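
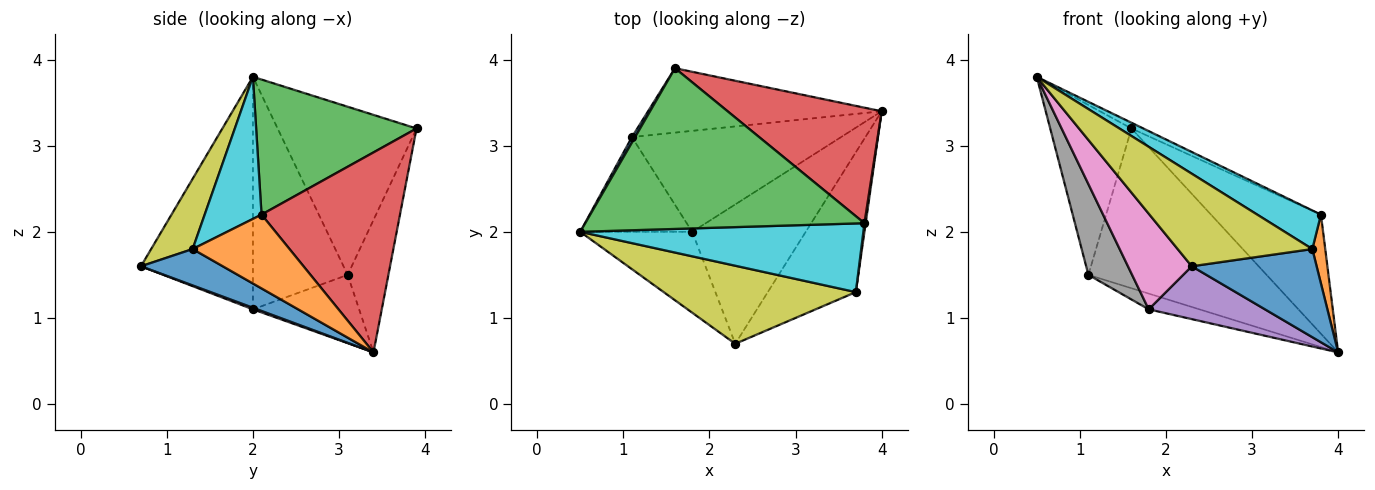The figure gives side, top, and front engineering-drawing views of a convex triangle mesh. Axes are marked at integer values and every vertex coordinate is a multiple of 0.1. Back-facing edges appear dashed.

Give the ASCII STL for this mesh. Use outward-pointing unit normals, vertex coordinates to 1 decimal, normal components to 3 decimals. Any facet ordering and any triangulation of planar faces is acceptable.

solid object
 facet normal -0.863 0.505 0.016
  outer loop
   vertex 1.1 3.1 1.5
   vertex 0.5 2.0 3.8
   vertex 1.6 3.9 3.2
  endloop
 endfacet
 facet normal -0.207 0.907 -0.366
  outer loop
   vertex 1.1 3.1 1.5
   vertex 1.6 3.9 3.2
   vertex 4.0 3.4 0.6
  endloop
 endfacet
 facet normal 0.435 0.032 0.900
  outer loop
   vertex 3.8 2.1 2.2
   vertex 1.6 3.9 3.2
   vertex 0.5 2.0 3.8
  endloop
 endfacet
 facet normal 0.671 0.533 0.517
  outer loop
   vertex 3.8 2.1 2.2
   vertex 4.0 3.4 0.6
   vertex 1.6 3.9 3.2
  endloop
 endfacet
 facet normal 0.013 -0.355 -0.935
  outer loop
   vertex 1.8 2.0 1.1
   vertex 4.0 3.4 0.6
   vertex 2.3 0.7 1.6
  endloop
 endfacet
 facet normal -0.307 0.147 -0.940
  outer loop
   vertex 1.8 2.0 1.1
   vertex 1.1 3.1 1.5
   vertex 4.0 3.4 0.6
  endloop
 endfacet
 facet normal -0.802 -0.457 -0.386
  outer loop
   vertex 1.8 2.0 1.1
   vertex 2.3 0.7 1.6
   vertex 0.5 2.0 3.8
  endloop
 endfacet
 facet normal -0.832 -0.384 -0.401
  outer loop
   vertex 1.8 2.0 1.1
   vertex 0.5 2.0 3.8
   vertex 1.1 3.1 1.5
  endloop
 endfacet
 facet normal 0.229 -0.744 0.627
  outer loop
   vertex 3.7 1.3 1.8
   vertex 0.5 2.0 3.8
   vertex 2.3 0.7 1.6
  endloop
 endfacet
 facet normal 0.401 -0.449 0.798
  outer loop
   vertex 3.7 1.3 1.8
   vertex 3.8 2.1 2.2
   vertex 0.5 2.0 3.8
  endloop
 endfacet
 facet normal 0.330 -0.503 -0.799
  outer loop
   vertex 3.7 1.3 1.8
   vertex 2.3 0.7 1.6
   vertex 4.0 3.4 0.6
  endloop
 endfacet
 facet normal 0.991 -0.132 0.017
  outer loop
   vertex 3.7 1.3 1.8
   vertex 4.0 3.4 0.6
   vertex 3.8 2.1 2.2
  endloop
 endfacet
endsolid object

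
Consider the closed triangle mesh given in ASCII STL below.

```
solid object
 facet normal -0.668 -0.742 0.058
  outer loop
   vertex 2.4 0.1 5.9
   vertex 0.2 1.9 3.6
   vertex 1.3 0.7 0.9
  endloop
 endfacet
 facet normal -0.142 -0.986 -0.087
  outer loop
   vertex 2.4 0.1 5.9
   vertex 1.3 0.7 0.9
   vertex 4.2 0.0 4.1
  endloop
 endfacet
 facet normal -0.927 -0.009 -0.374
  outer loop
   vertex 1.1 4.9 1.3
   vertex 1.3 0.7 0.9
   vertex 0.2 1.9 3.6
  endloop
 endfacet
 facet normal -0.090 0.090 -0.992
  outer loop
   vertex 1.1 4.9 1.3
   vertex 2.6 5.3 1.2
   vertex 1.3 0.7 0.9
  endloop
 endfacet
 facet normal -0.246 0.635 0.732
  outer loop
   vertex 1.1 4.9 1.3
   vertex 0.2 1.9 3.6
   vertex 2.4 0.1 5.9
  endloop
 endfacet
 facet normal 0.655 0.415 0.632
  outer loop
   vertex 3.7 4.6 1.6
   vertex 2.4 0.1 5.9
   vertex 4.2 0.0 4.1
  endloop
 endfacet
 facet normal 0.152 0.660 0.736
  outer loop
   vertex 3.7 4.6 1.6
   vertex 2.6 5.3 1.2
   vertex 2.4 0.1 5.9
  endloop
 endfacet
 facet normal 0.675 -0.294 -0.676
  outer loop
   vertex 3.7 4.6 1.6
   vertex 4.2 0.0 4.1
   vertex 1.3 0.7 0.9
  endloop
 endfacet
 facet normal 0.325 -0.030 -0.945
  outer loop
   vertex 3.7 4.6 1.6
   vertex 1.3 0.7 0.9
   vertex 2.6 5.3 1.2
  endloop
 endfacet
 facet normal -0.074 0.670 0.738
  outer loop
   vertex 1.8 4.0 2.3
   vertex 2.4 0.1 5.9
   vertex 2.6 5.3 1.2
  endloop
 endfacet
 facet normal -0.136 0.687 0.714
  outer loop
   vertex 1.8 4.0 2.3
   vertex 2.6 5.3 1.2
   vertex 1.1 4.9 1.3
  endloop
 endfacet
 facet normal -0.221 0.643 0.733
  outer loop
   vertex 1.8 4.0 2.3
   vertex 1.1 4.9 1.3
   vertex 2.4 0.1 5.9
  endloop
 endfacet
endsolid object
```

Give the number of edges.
18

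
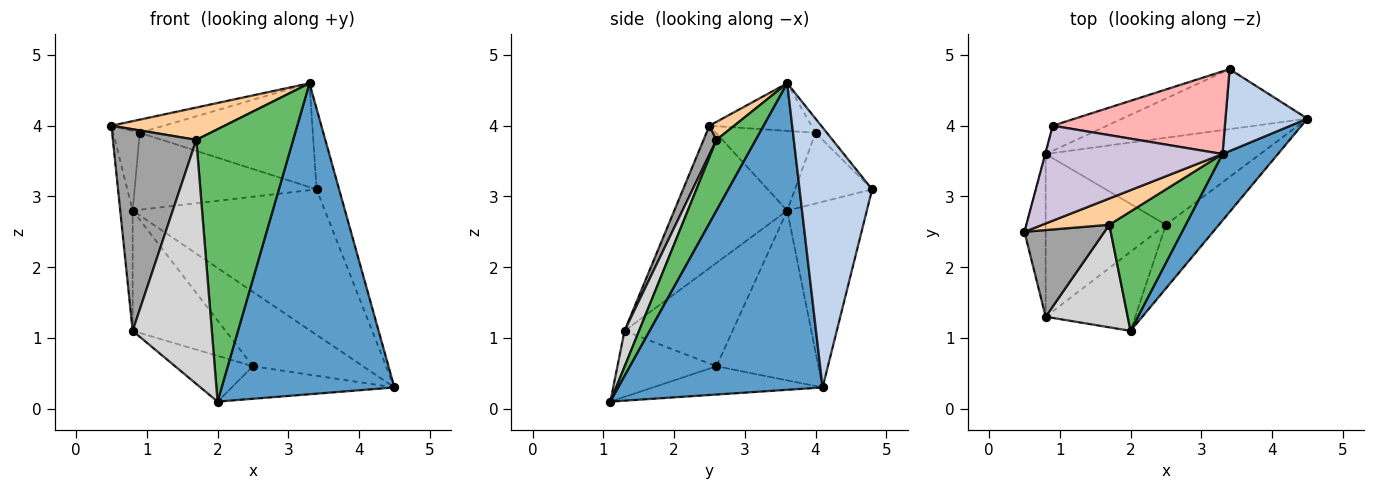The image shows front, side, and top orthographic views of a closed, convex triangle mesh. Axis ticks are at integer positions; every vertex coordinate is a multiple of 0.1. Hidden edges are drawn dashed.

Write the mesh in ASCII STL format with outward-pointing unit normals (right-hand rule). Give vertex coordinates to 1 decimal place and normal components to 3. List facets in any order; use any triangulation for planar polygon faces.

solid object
 facet normal 0.757 -0.640 0.137
  outer loop
   vertex 3.3 3.6 4.6
   vertex 2.0 1.1 0.1
   vertex 4.5 4.1 0.3
  endloop
 endfacet
 facet normal 0.914 0.284 0.288
  outer loop
   vertex 3.4 4.8 3.1
   vertex 3.3 3.6 4.6
   vertex 4.5 4.1 0.3
  endloop
 endfacet
 facet normal -0.357 0.863 -0.356
  outer loop
   vertex 0.8 3.6 2.8
   vertex 3.4 4.8 3.1
   vertex 4.5 4.1 0.3
  endloop
 endfacet
 facet normal 0.167 -0.765 0.622
  outer loop
   vertex 1.7 2.6 3.8
   vertex 3.3 3.6 4.6
   vertex 0.5 2.5 4.0
  endloop
 endfacet
 facet normal 0.348 -0.858 0.376
  outer loop
   vertex 1.7 2.6 3.8
   vertex 2.0 1.1 0.1
   vertex 3.3 3.6 4.6
  endloop
 endfacet
 facet normal -0.429 0.411 -0.804
  outer loop
   vertex 2.5 2.6 0.6
   vertex 4.5 4.1 0.3
   vertex 2.0 1.1 0.1
  endloop
 endfacet
 facet normal -0.515 0.557 -0.651
  outer loop
   vertex 2.5 2.6 0.6
   vertex 0.8 3.6 2.8
   vertex 4.5 4.1 0.3
  endloop
 endfacet
 facet normal -0.051 0.782 0.622
  outer loop
   vertex 0.9 4.0 3.9
   vertex 3.3 3.6 4.6
   vertex 3.4 4.8 3.1
  endloop
 endfacet
 facet normal -0.374 0.882 -0.287
  outer loop
   vertex 0.9 4.0 3.9
   vertex 3.4 4.8 3.1
   vertex 0.8 3.6 2.8
  endloop
 endfacet
 facet normal -0.257 0.132 0.957
  outer loop
   vertex 0.9 4.0 3.9
   vertex 0.5 2.5 4.0
   vertex 3.3 3.6 4.6
  endloop
 endfacet
 facet normal -0.966 0.257 -0.006
  outer loop
   vertex 0.9 4.0 3.9
   vertex 0.8 3.6 2.8
   vertex 0.5 2.5 4.0
  endloop
 endfacet
 facet normal -0.538 0.422 -0.730
  outer loop
   vertex 0.8 1.3 1.1
   vertex 2.5 2.6 0.6
   vertex 2.0 1.1 0.1
  endloop
 endfacet
 facet normal -0.569 0.489 -0.662
  outer loop
   vertex 0.8 1.3 1.1
   vertex 0.8 3.6 2.8
   vertex 2.5 2.6 0.6
  endloop
 endfacet
 facet normal -0.983 0.108 -0.147
  outer loop
   vertex 0.8 1.3 1.1
   vertex 0.5 2.5 4.0
   vertex 0.8 3.6 2.8
  endloop
 endfacet
 facet normal 0.141 -0.910 0.391
  outer loop
   vertex 0.8 1.3 1.1
   vertex 1.7 2.6 3.8
   vertex 0.5 2.5 4.0
  endloop
 endfacet
 facet normal 0.167 -0.909 0.382
  outer loop
   vertex 0.8 1.3 1.1
   vertex 2.0 1.1 0.1
   vertex 1.7 2.6 3.8
  endloop
 endfacet
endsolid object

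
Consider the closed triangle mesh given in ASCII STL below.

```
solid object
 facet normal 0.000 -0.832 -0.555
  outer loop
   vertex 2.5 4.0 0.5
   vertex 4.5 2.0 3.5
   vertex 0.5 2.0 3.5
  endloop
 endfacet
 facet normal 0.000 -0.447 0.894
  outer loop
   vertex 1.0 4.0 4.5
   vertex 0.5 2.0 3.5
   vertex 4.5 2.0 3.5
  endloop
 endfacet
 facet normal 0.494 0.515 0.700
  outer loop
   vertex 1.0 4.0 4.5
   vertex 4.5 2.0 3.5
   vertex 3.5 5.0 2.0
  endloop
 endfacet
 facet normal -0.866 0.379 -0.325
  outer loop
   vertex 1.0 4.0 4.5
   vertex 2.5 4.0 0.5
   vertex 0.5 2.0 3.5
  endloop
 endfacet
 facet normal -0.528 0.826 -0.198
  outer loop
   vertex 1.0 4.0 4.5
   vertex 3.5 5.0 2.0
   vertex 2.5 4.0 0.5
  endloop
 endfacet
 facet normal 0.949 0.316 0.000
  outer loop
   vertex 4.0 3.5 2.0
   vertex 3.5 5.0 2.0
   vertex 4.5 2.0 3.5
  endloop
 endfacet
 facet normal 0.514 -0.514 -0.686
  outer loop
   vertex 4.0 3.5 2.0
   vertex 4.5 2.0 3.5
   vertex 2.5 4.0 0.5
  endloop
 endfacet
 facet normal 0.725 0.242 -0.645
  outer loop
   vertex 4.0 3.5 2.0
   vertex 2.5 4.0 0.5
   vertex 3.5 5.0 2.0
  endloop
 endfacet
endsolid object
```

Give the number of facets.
8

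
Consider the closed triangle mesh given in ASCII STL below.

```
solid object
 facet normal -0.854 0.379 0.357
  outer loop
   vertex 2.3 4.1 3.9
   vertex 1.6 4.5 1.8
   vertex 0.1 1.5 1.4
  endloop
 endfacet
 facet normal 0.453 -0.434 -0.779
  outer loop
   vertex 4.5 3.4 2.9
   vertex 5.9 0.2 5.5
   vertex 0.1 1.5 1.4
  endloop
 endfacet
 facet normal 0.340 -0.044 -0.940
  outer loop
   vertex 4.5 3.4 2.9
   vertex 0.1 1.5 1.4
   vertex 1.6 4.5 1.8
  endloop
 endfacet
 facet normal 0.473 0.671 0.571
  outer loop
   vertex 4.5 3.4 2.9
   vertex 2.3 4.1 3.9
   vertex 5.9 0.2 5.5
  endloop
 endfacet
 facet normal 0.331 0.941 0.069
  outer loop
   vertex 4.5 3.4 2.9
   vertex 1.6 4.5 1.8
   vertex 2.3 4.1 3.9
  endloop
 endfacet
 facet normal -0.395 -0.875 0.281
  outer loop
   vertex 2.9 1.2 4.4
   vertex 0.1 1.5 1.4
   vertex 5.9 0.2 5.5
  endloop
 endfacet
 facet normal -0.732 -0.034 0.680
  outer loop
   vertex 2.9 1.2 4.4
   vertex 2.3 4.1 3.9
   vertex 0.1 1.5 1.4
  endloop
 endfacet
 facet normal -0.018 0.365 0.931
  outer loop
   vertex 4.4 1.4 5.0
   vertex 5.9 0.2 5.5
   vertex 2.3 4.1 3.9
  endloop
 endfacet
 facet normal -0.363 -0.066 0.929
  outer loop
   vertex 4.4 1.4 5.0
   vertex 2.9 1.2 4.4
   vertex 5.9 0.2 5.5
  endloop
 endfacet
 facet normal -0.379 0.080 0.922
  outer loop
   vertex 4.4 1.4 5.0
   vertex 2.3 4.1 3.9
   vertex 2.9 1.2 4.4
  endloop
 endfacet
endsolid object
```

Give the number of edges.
15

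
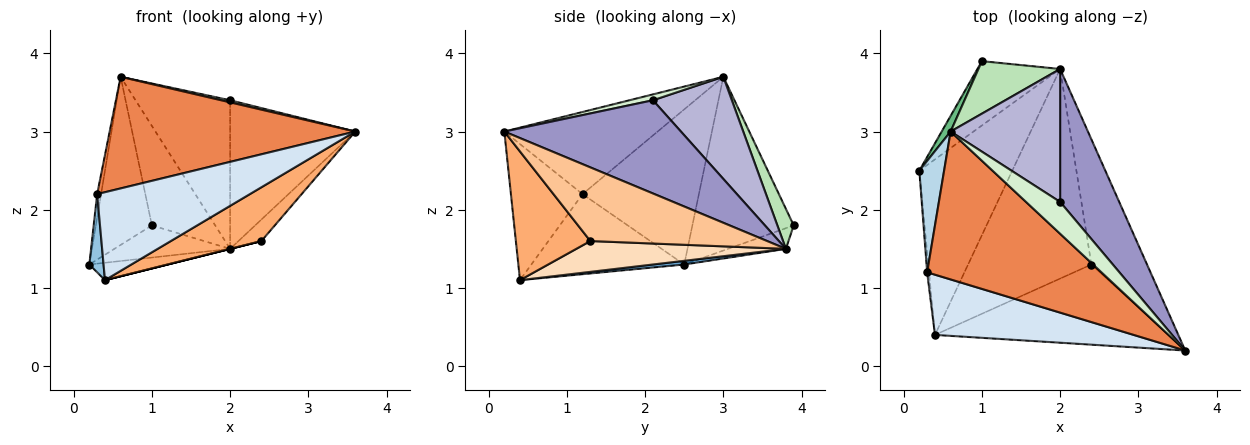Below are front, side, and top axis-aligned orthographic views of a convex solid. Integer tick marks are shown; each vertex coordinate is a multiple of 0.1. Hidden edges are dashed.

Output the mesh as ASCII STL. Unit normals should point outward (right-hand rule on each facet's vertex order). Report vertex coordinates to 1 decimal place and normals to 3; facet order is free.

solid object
 facet normal 0.039 0.098 -0.994
  outer loop
   vertex 2.0 3.8 1.5
   vertex 0.4 0.4 1.1
   vertex 0.2 2.5 1.3
  endloop
 endfacet
 facet normal -0.995 -0.093 -0.023
  outer loop
   vertex 0.3 1.2 2.2
   vertex 0.2 2.5 1.3
   vertex 0.4 0.4 1.1
  endloop
 endfacet
 facet normal -0.987 0.033 0.158
  outer loop
   vertex 0.3 1.2 2.2
   vertex 0.6 3.0 3.7
   vertex 0.2 2.5 1.3
  endloop
 endfacet
 facet normal -0.361 -0.770 0.527
  outer loop
   vertex 0.3 1.2 2.2
   vertex 0.4 0.4 1.1
   vertex 3.6 0.2 3.0
  endloop
 endfacet
 facet normal -0.352 -0.564 0.747
  outer loop
   vertex 0.3 1.2 2.2
   vertex 3.6 0.2 3.0
   vertex 0.6 3.0 3.7
  endloop
 endfacet
 facet normal 0.417 -0.506 -0.755
  outer loop
   vertex 2.4 1.3 1.6
   vertex 3.6 0.2 3.0
   vertex 0.4 0.4 1.1
  endloop
 endfacet
 facet normal 0.794 0.103 -0.599
  outer loop
   vertex 2.4 1.3 1.6
   vertex 2.0 3.8 1.5
   vertex 3.6 0.2 3.0
  endloop
 endfacet
 facet normal 0.243 0.000 -0.970
  outer loop
   vertex 2.4 1.3 1.6
   vertex 0.4 0.4 1.1
   vertex 2.0 3.8 1.5
  endloop
 endfacet
 facet normal -0.874 0.483 0.045
  outer loop
   vertex 1.0 3.9 1.8
   vertex 0.2 2.5 1.3
   vertex 0.6 3.0 3.7
  endloop
 endfacet
 facet normal -0.218 0.436 -0.873
  outer loop
   vertex 1.0 3.9 1.8
   vertex 2.0 3.8 1.5
   vertex 0.2 2.5 1.3
  endloop
 endfacet
 facet normal 0.223 0.862 0.455
  outer loop
   vertex 1.0 3.9 1.8
   vertex 0.6 3.0 3.7
   vertex 2.0 3.8 1.5
  endloop
 endfacet
 facet normal 0.169 -0.064 0.983
  outer loop
   vertex 2.0 2.1 3.4
   vertex 0.6 3.0 3.7
   vertex 3.6 0.2 3.0
  endloop
 endfacet
 facet normal 0.725 0.514 0.459
  outer loop
   vertex 2.0 2.1 3.4
   vertex 3.6 0.2 3.0
   vertex 2.0 3.8 1.5
  endloop
 endfacet
 facet normal 0.528 0.633 0.566
  outer loop
   vertex 2.0 2.1 3.4
   vertex 2.0 3.8 1.5
   vertex 0.6 3.0 3.7
  endloop
 endfacet
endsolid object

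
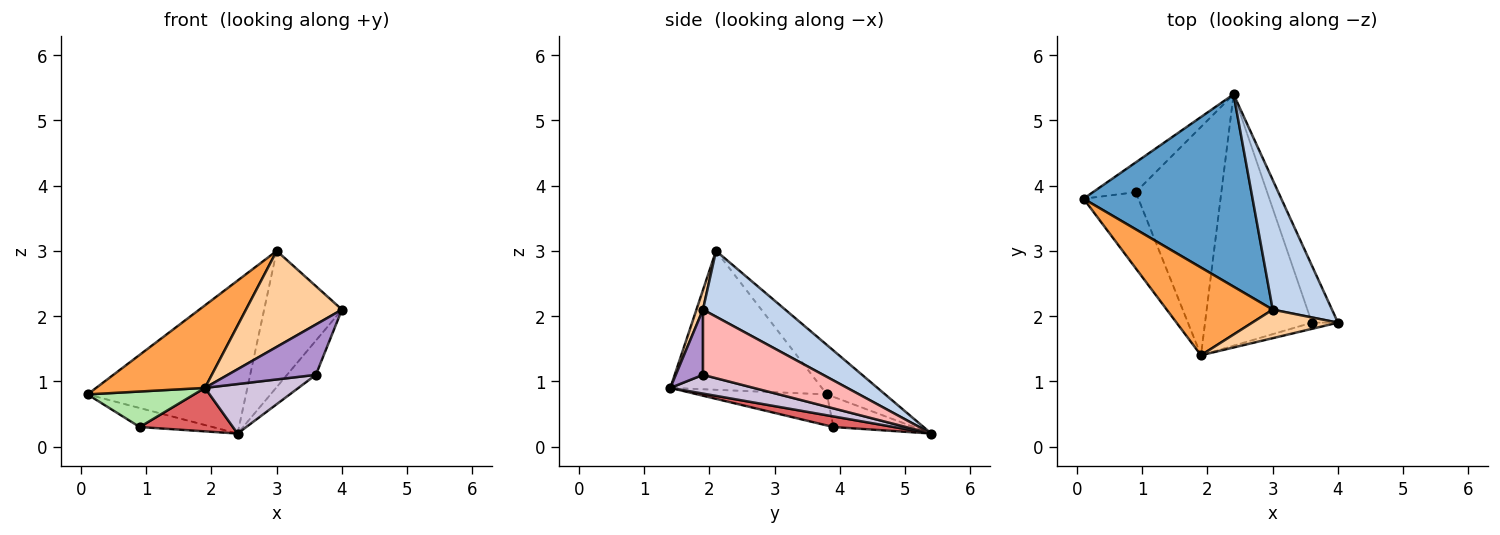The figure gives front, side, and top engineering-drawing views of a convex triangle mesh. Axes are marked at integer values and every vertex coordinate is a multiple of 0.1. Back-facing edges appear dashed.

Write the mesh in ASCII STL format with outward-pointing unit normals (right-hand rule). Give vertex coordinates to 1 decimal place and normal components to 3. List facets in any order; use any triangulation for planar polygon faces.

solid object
 facet normal -0.223 0.607 0.763
  outer loop
   vertex 3.0 2.1 3.0
   vertex 2.4 5.4 0.2
   vertex 0.1 3.8 0.8
  endloop
 endfacet
 facet normal 0.608 0.575 0.548
  outer loop
   vertex 3.0 2.1 3.0
   vertex 4.0 1.9 2.1
   vertex 2.4 5.4 0.2
  endloop
 endfacet
 facet normal -0.690 -0.496 0.527
  outer loop
   vertex 3.0 2.1 3.0
   vertex 0.1 3.8 0.8
   vertex 1.9 1.4 0.9
  endloop
 endfacet
 facet normal 0.065 -0.956 0.285
  outer loop
   vertex 3.0 2.1 3.0
   vertex 1.9 1.4 0.9
   vertex 4.0 1.9 2.1
  endloop
 endfacet
 facet normal -0.511 0.462 -0.725
  outer loop
   vertex 0.9 3.9 0.3
   vertex 0.1 3.8 0.8
   vertex 2.4 5.4 0.2
  endloop
 endfacet
 facet normal -0.457 -0.376 -0.806
  outer loop
   vertex 0.9 3.9 0.3
   vertex 1.9 1.4 0.9
   vertex 0.1 3.8 0.8
  endloop
 endfacet
 facet normal 0.121 -0.186 -0.975
  outer loop
   vertex 0.9 3.9 0.3
   vertex 2.4 5.4 0.2
   vertex 1.9 1.4 0.9
  endloop
 endfacet
 facet normal 0.906 0.217 -0.362
  outer loop
   vertex 3.6 1.9 1.1
   vertex 2.4 5.4 0.2
   vertex 4.0 1.9 2.1
  endloop
 endfacet
 facet normal 0.293 -0.949 -0.117
  outer loop
   vertex 3.6 1.9 1.1
   vertex 4.0 1.9 2.1
   vertex 1.9 1.4 0.9
  endloop
 endfacet
 facet normal 0.170 -0.190 -0.967
  outer loop
   vertex 3.6 1.9 1.1
   vertex 1.9 1.4 0.9
   vertex 2.4 5.4 0.2
  endloop
 endfacet
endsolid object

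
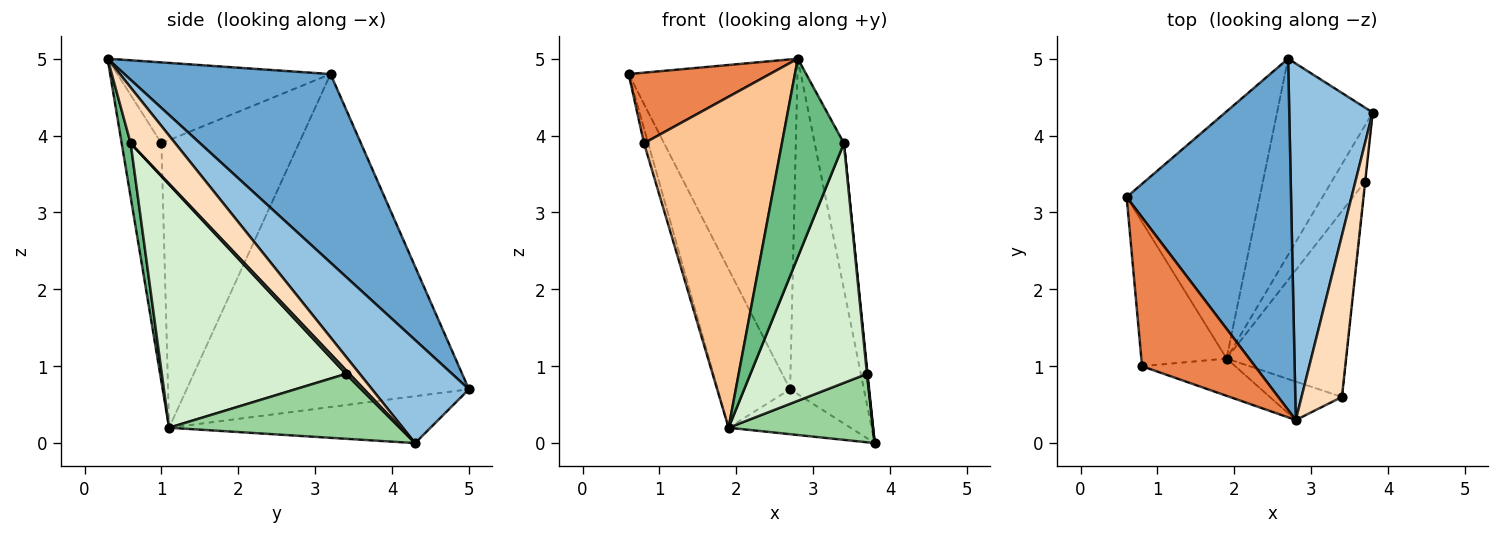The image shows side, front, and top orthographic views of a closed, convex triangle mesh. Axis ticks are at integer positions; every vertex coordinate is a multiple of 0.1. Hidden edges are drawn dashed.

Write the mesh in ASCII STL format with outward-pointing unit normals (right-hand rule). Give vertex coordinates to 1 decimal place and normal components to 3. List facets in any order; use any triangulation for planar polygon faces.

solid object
 facet normal 0.641 0.525 0.559
  outer loop
   vertex 2.7 5.0 0.7
   vertex 0.6 3.2 4.8
   vertex 2.8 0.3 5.0
  endloop
 endfacet
 facet normal 0.669 0.510 0.541
  outer loop
   vertex 2.7 5.0 0.7
   vertex 2.8 0.3 5.0
   vertex 3.8 4.3 0.0
  endloop
 endfacet
 facet normal -0.903 0.232 -0.361
  outer loop
   vertex 1.9 1.1 0.2
   vertex 0.6 3.2 4.8
   vertex 2.7 5.0 0.7
  endloop
 endfacet
 facet normal -0.432 0.201 -0.879
  outer loop
   vertex 1.9 1.1 0.2
   vertex 2.7 5.0 0.7
   vertex 3.8 4.3 0.0
  endloop
 endfacet
 facet normal -0.543 -0.360 0.759
  outer loop
   vertex 0.8 1.0 3.9
   vertex 2.8 0.3 5.0
   vertex 0.6 3.2 4.8
  endloop
 endfacet
 facet normal -0.958 0.029 -0.284
  outer loop
   vertex 0.8 1.0 3.9
   vertex 0.6 3.2 4.8
   vertex 1.9 1.1 0.2
  endloop
 endfacet
 facet normal -0.275 -0.955 -0.108
  outer loop
   vertex 0.8 1.0 3.9
   vertex 1.9 1.1 0.2
   vertex 2.8 0.3 5.0
  endloop
 endfacet
 facet normal 0.715 0.469 0.518
  outer loop
   vertex 3.4 0.6 3.9
   vertex 3.8 4.3 0.0
   vertex 2.8 0.3 5.0
  endloop
 endfacet
 facet normal 0.141 -0.972 -0.188
  outer loop
   vertex 3.4 0.6 3.9
   vertex 2.8 0.3 5.0
   vertex 1.9 1.1 0.2
  endloop
 endfacet
 facet normal 0.777 -0.486 -0.400
  outer loop
   vertex 3.7 3.4 0.9
   vertex 1.9 1.1 0.2
   vertex 3.8 4.3 0.0
  endloop
 endfacet
 facet normal 0.985 -0.164 -0.055
  outer loop
   vertex 3.7 3.4 0.9
   vertex 3.8 4.3 0.0
   vertex 3.4 0.6 3.9
  endloop
 endfacet
 facet normal 0.780 -0.494 -0.383
  outer loop
   vertex 3.7 3.4 0.9
   vertex 3.4 0.6 3.9
   vertex 1.9 1.1 0.2
  endloop
 endfacet
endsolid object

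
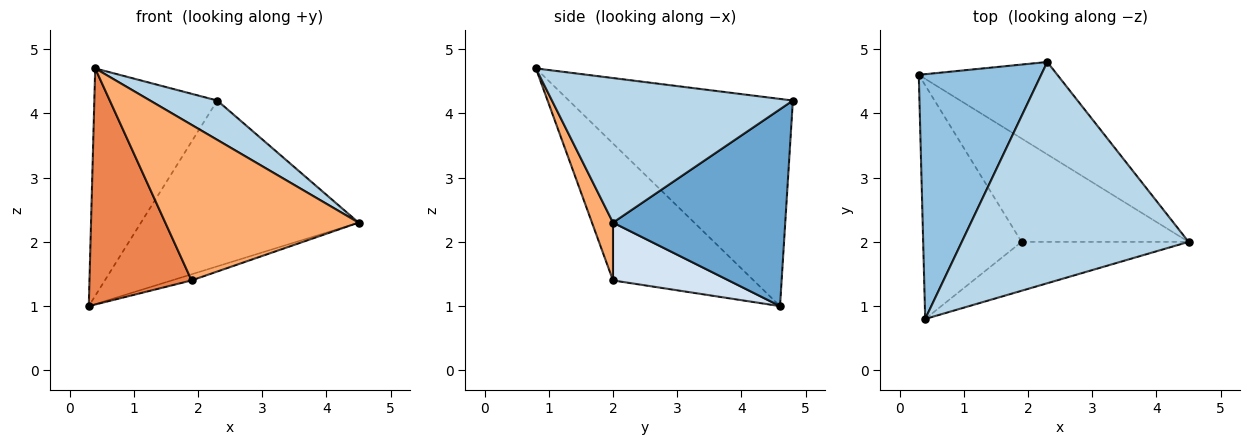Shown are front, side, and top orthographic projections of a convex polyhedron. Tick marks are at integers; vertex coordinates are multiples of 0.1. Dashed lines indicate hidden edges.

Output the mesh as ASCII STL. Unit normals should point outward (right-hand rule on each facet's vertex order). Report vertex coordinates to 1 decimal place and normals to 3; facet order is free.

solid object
 facet normal 0.569 0.719 -0.400
  outer loop
   vertex 2.3 4.8 4.2
   vertex 4.5 2.0 2.3
   vertex 0.3 4.6 1.0
  endloop
 endfacet
 facet normal -0.778 0.427 0.460
  outer loop
   vertex 2.3 4.8 4.2
   vertex 0.3 4.6 1.0
   vertex 0.4 0.8 4.7
  endloop
 endfacet
 facet normal 0.532 -0.148 0.834
  outer loop
   vertex 2.3 4.8 4.2
   vertex 0.4 0.8 4.7
   vertex 4.5 2.0 2.3
  endloop
 endfacet
 facet normal 0.327 0.056 -0.944
  outer loop
   vertex 1.9 2.0 1.4
   vertex 0.3 4.6 1.0
   vertex 4.5 2.0 2.3
  endloop
 endfacet
 facet normal -0.700 -0.508 -0.503
  outer loop
   vertex 1.9 2.0 1.4
   vertex 0.4 0.8 4.7
   vertex 0.3 4.6 1.0
  endloop
 endfacet
 facet normal 0.103 -0.949 -0.298
  outer loop
   vertex 1.9 2.0 1.4
   vertex 4.5 2.0 2.3
   vertex 0.4 0.8 4.7
  endloop
 endfacet
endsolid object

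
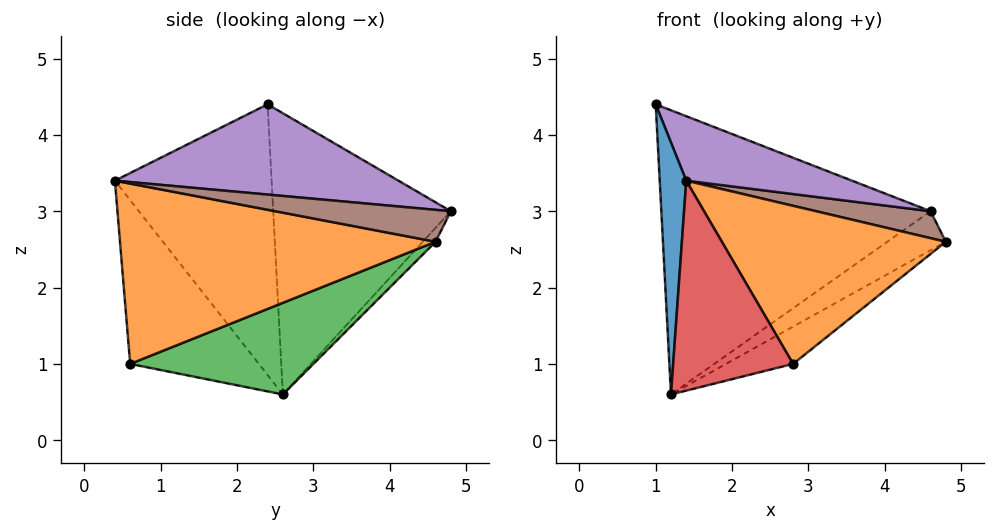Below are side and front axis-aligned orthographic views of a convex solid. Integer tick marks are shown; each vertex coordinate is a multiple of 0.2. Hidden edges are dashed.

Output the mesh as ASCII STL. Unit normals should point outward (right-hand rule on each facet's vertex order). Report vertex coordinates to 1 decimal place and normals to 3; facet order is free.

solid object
 facet normal -0.984 -0.167 -0.061
  outer loop
   vertex 1.2 2.6 0.6
   vertex 1.4 0.4 3.4
   vertex 1.0 2.4 4.4
  endloop
 endfacet
 facet normal 0.750 -0.532 0.393
  outer loop
   vertex 2.8 0.6 1.0
   vertex 4.8 4.6 2.6
   vertex 1.4 0.4 3.4
  endloop
 endfacet
 facet normal 0.414 0.152 -0.897
  outer loop
   vertex 2.8 0.6 1.0
   vertex 1.2 2.6 0.6
   vertex 4.8 4.6 2.6
  endloop
 endfacet
 facet normal -0.659 -0.614 -0.435
  outer loop
   vertex 2.8 0.6 1.0
   vertex 1.4 0.4 3.4
   vertex 1.2 2.6 0.6
  endloop
 endfacet
 facet normal 0.513 -0.300 0.805
  outer loop
   vertex 4.6 4.8 3.0
   vertex 1.0 2.4 4.4
   vertex 1.4 0.4 3.4
  endloop
 endfacet
 facet normal 0.689 -0.449 0.569
  outer loop
   vertex 4.6 4.8 3.0
   vertex 1.4 0.4 3.4
   vertex 4.8 4.6 2.6
  endloop
 endfacet
 facet normal -0.551 0.835 0.015
  outer loop
   vertex 4.6 4.8 3.0
   vertex 1.2 2.6 0.6
   vertex 1.0 2.4 4.4
  endloop
 endfacet
 facet normal -0.183 0.840 -0.511
  outer loop
   vertex 4.6 4.8 3.0
   vertex 4.8 4.6 2.6
   vertex 1.2 2.6 0.6
  endloop
 endfacet
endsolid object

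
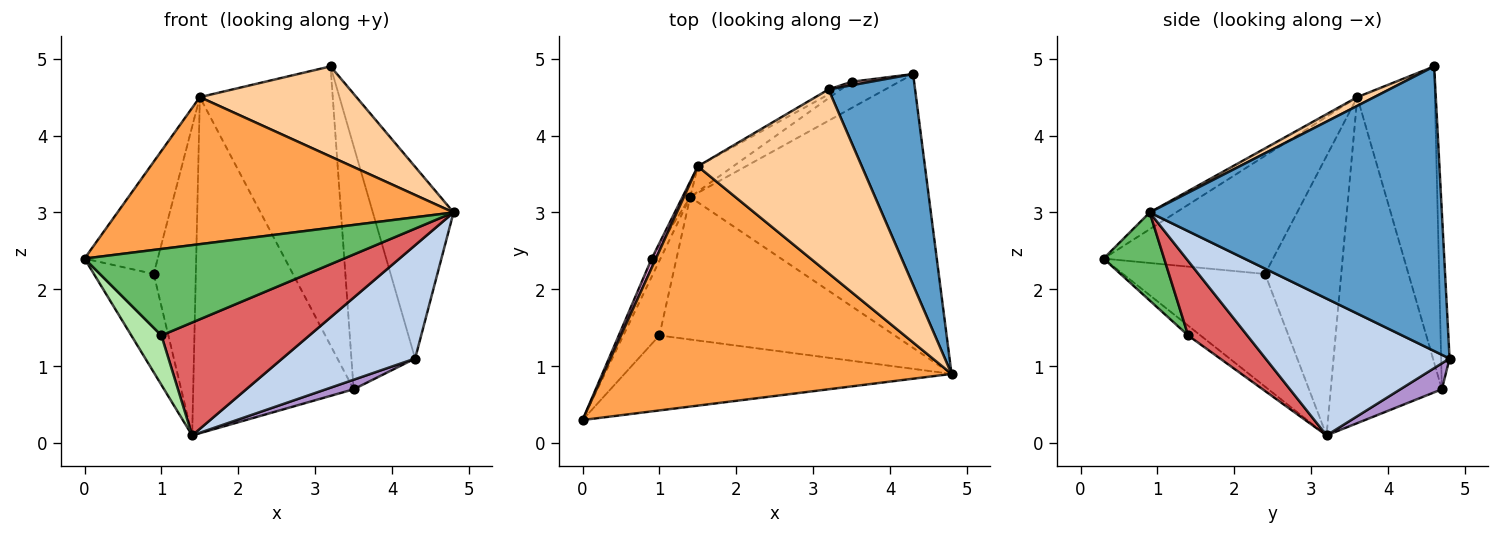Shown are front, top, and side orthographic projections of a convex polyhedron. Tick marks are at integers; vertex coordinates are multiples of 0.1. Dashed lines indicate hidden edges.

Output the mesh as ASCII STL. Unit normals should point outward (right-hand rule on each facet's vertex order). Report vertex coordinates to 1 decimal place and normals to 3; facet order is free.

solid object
 facet normal 0.925 0.256 0.281
  outer loop
   vertex 3.2 4.6 4.9
   vertex 4.8 0.9 3.0
   vertex 4.3 4.8 1.1
  endloop
 endfacet
 facet normal 0.468 -0.338 -0.817
  outer loop
   vertex 1.4 3.2 0.1
   vertex 4.3 4.8 1.1
   vertex 4.8 0.9 3.0
  endloop
 endfacet
 facet normal -0.041 -0.523 0.851
  outer loop
   vertex 1.5 3.6 4.5
   vertex 0.0 0.3 2.4
   vertex 4.8 0.9 3.0
  endloop
 endfacet
 facet normal 0.048 -0.440 0.897
  outer loop
   vertex 1.5 3.6 4.5
   vertex 4.8 0.9 3.0
   vertex 3.2 4.6 4.9
  endloop
 endfacet
 facet normal 0.174 -0.744 -0.645
  outer loop
   vertex 1.0 1.4 1.4
   vertex 4.8 0.9 3.0
   vertex 0.0 0.3 2.4
  endloop
 endfacet
 facet normal -0.221 -0.538 -0.813
  outer loop
   vertex 1.0 1.4 1.4
   vertex 0.0 0.3 2.4
   vertex 1.4 3.2 0.1
  endloop
 endfacet
 facet normal 0.241 -0.603 -0.761
  outer loop
   vertex 1.0 1.4 1.4
   vertex 1.4 3.2 0.1
   vertex 4.8 0.9 3.0
  endloop
 endfacet
 facet normal -0.131 0.991 0.014
  outer loop
   vertex 3.5 4.7 0.7
   vertex 3.2 4.6 4.9
   vertex 4.3 4.8 1.1
  endloop
 endfacet
 facet normal 0.456 -0.304 -0.836
  outer loop
   vertex 3.5 4.7 0.7
   vertex 4.3 4.8 1.1
   vertex 1.4 3.2 0.1
  endloop
 endfacet
 facet normal -0.504 0.863 -0.015
  outer loop
   vertex 3.5 4.7 0.7
   vertex 1.5 3.6 4.5
   vertex 3.2 4.6 4.9
  endloop
 endfacet
 facet normal -0.568 0.820 -0.062
  outer loop
   vertex 3.5 4.7 0.7
   vertex 1.4 3.2 0.1
   vertex 1.5 3.6 4.5
  endloop
 endfacet
 facet normal -0.919 0.387 -0.071
  outer loop
   vertex 0.9 2.4 2.2
   vertex 1.4 3.2 0.1
   vertex 0.0 0.3 2.4
  endloop
 endfacet
 facet normal -0.918 0.396 0.033
  outer loop
   vertex 0.9 2.4 2.2
   vertex 0.0 0.3 2.4
   vertex 1.5 3.6 4.5
  endloop
 endfacet
 facet normal -0.875 0.484 -0.024
  outer loop
   vertex 0.9 2.4 2.2
   vertex 1.5 3.6 4.5
   vertex 1.4 3.2 0.1
  endloop
 endfacet
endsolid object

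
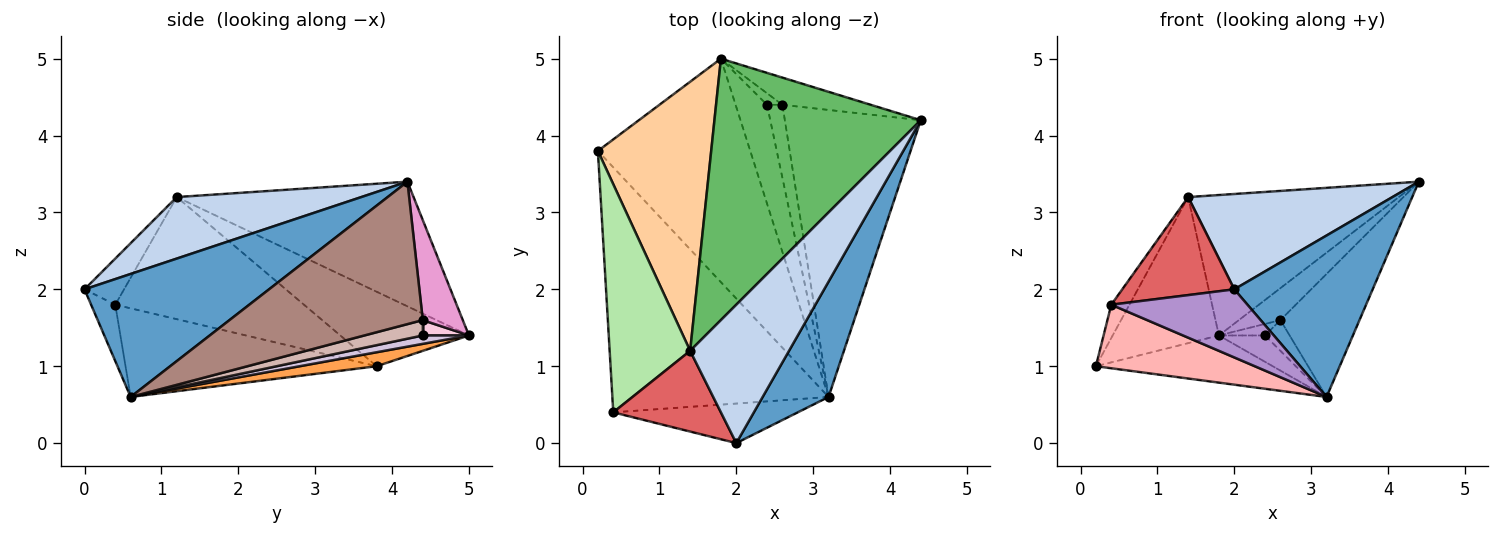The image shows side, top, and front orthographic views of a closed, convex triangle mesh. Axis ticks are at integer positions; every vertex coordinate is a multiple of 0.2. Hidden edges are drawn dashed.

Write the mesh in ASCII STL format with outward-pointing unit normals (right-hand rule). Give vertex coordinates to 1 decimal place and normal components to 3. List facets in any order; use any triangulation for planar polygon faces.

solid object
 facet normal 0.735 -0.551 0.394
  outer loop
   vertex 3.2 0.6 0.6
   vertex 4.4 4.2 3.4
   vertex 2.0 0.0 2.0
  endloop
 endfacet
 facet normal 0.456 -0.505 0.733
  outer loop
   vertex 1.4 1.2 3.2
   vertex 2.0 0.0 2.0
   vertex 4.4 4.2 3.4
  endloop
 endfacet
 facet normal 0.089 0.206 -0.975
  outer loop
   vertex 1.8 5.0 1.4
   vertex 3.2 0.6 0.6
   vertex 0.2 3.8 1.0
  endloop
 endfacet
 facet normal -0.500 0.413 0.761
  outer loop
   vertex 1.8 5.0 1.4
   vertex 0.2 3.8 1.0
   vertex 1.4 1.2 3.2
  endloop
 endfacet
 facet normal -0.470 0.418 0.778
  outer loop
   vertex 1.8 5.0 1.4
   vertex 1.4 1.2 3.2
   vertex 4.4 4.2 3.4
  endloop
 endfacet
 facet normal -0.832 0.080 0.549
  outer loop
   vertex 0.4 0.4 1.8
   vertex 1.4 1.2 3.2
   vertex 0.2 3.8 1.0
  endloop
 endfacet
 facet normal -0.263 -0.745 0.613
  outer loop
   vertex 0.4 0.4 1.8
   vertex 2.0 0.0 2.0
   vertex 1.4 1.2 3.2
  endloop
 endfacet
 facet normal -0.369 -0.233 -0.900
  outer loop
   vertex 0.4 0.4 1.8
   vertex 0.2 3.8 1.0
   vertex 3.2 0.6 0.6
  endloop
 endfacet
 facet normal -0.152 -0.855 -0.496
  outer loop
   vertex 0.4 0.4 1.8
   vertex 3.2 0.6 0.6
   vertex 2.0 0.0 2.0
  endloop
 endfacet
 facet normal 0.250 0.250 -0.936
  outer loop
   vertex 2.4 4.4 1.4
   vertex 3.2 0.6 0.6
   vertex 1.8 5.0 1.4
  endloop
 endfacet
 facet normal 0.694 0.284 -0.662
  outer loop
   vertex 2.6 4.4 1.6
   vertex 4.4 4.2 3.4
   vertex 3.2 0.6 0.6
  endloop
 endfacet
 facet normal 0.678 0.285 -0.678
  outer loop
   vertex 2.6 4.4 1.6
   vertex 3.2 0.6 0.6
   vertex 2.4 4.4 1.4
  endloop
 endfacet
 facet normal 0.591 0.614 -0.523
  outer loop
   vertex 2.6 4.4 1.6
   vertex 1.8 5.0 1.4
   vertex 4.4 4.2 3.4
  endloop
 endfacet
 facet normal 0.577 0.577 -0.577
  outer loop
   vertex 2.6 4.4 1.6
   vertex 2.4 4.4 1.4
   vertex 1.8 5.0 1.4
  endloop
 endfacet
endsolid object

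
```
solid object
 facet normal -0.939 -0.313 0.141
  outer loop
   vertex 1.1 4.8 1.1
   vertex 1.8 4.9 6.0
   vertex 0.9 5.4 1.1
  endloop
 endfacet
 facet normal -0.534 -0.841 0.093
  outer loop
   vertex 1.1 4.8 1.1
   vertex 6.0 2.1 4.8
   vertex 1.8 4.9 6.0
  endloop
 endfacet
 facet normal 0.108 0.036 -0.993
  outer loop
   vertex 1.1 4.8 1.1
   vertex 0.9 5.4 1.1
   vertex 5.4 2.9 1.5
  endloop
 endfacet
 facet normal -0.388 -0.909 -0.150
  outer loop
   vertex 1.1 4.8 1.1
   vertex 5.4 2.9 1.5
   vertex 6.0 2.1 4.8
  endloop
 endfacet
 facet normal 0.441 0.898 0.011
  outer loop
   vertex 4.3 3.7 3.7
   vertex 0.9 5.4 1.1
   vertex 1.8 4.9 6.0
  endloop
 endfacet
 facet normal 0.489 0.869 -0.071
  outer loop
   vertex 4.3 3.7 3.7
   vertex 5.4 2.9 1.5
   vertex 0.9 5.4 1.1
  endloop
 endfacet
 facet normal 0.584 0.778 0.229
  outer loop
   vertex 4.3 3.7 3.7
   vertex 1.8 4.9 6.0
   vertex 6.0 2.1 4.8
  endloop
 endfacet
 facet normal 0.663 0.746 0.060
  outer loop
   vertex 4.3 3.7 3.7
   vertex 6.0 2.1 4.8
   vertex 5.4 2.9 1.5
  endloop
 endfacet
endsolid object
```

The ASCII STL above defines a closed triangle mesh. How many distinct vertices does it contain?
6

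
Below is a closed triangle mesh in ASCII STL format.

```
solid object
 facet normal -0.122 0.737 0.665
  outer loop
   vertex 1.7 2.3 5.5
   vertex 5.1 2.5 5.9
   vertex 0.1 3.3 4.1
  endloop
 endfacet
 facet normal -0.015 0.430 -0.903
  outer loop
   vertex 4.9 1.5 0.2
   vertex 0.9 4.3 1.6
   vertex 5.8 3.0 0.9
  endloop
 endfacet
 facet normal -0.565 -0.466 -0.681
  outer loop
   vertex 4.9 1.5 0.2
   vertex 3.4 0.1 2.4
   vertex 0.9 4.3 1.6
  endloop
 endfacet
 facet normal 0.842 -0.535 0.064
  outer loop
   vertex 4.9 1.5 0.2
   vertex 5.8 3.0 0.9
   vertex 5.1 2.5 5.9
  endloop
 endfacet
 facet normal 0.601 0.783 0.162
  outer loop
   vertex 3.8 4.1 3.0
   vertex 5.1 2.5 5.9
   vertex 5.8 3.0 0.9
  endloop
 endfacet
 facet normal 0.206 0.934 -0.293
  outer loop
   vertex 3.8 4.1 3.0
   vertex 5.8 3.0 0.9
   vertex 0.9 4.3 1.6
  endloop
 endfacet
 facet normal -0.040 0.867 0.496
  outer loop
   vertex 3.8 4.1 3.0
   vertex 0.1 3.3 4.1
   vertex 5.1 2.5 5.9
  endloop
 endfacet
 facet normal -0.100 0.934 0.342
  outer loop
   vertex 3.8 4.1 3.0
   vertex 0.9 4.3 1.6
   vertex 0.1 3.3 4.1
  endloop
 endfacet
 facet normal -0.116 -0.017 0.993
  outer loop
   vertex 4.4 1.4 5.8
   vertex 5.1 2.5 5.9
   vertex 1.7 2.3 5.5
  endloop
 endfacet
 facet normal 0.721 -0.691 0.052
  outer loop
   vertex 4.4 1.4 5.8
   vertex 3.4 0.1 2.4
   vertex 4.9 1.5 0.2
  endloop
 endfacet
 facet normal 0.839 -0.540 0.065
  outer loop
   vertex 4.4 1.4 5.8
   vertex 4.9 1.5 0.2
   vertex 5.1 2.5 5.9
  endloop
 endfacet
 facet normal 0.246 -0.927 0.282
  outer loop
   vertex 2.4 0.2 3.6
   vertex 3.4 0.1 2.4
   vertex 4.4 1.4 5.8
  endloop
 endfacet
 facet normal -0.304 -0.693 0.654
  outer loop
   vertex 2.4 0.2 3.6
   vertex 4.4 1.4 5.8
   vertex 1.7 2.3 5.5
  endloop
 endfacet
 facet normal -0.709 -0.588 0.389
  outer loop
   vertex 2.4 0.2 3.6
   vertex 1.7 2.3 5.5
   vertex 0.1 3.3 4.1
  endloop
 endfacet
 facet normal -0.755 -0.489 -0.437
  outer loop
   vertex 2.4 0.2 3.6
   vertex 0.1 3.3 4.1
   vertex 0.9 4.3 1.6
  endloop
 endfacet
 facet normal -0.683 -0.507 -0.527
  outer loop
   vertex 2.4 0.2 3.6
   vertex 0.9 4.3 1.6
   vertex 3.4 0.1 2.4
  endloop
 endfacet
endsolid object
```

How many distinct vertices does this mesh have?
10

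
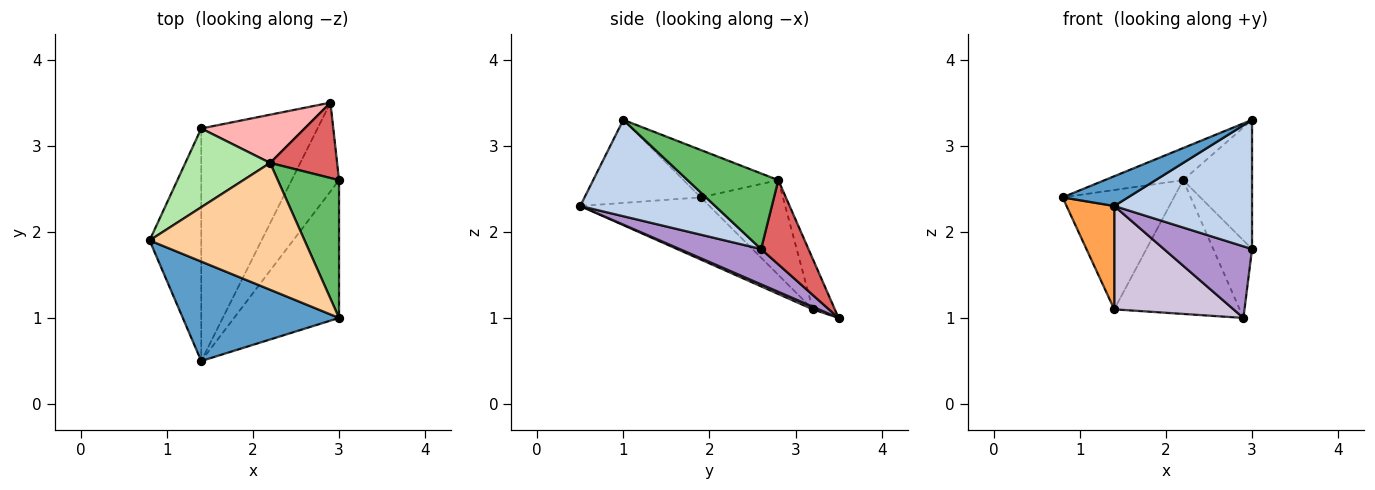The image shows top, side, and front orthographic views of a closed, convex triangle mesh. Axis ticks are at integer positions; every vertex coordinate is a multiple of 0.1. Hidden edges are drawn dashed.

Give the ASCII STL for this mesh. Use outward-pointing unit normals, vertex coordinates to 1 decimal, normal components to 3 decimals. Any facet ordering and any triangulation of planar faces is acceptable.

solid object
 facet normal -0.454 -0.255 0.854
  outer loop
   vertex 1.4 0.5 2.3
   vertex 3.0 1.0 3.3
   vertex 0.8 1.9 2.4
  endloop
 endfacet
 facet normal 0.556 -0.568 -0.606
  outer loop
   vertex 1.4 0.5 2.3
   vertex 3.0 2.6 1.8
   vertex 3.0 1.0 3.3
  endloop
 endfacet
 facet normal -0.740 -0.273 -0.615
  outer loop
   vertex 1.4 3.2 1.1
   vertex 1.4 0.5 2.3
   vertex 0.8 1.9 2.4
  endloop
 endfacet
 facet normal -0.284 0.235 0.930
  outer loop
   vertex 2.2 2.8 2.6
   vertex 0.8 1.9 2.4
   vertex 3.0 1.0 3.3
  endloop
 endfacet
 facet normal 0.669 0.508 0.542
  outer loop
   vertex 2.2 2.8 2.6
   vertex 3.0 1.0 3.3
   vertex 3.0 2.6 1.8
  endloop
 endfacet
 facet normal -0.524 0.711 0.469
  outer loop
   vertex 2.2 2.8 2.6
   vertex 1.4 3.2 1.1
   vertex 0.8 1.9 2.4
  endloop
 endfacet
 facet normal 0.659 0.539 0.524
  outer loop
   vertex 2.9 3.5 1.0
   vertex 2.2 2.8 2.6
   vertex 3.0 2.6 1.8
  endloop
 endfacet
 facet normal -0.163 0.928 0.335
  outer loop
   vertex 2.9 3.5 1.0
   vertex 1.4 3.2 1.1
   vertex 2.2 2.8 2.6
  endloop
 endfacet
 facet normal 0.502 -0.543 -0.673
  outer loop
   vertex 2.9 3.5 1.0
   vertex 3.0 2.6 1.8
   vertex 1.4 0.5 2.3
  endloop
 endfacet
 facet normal 0.020 -0.406 -0.914
  outer loop
   vertex 2.9 3.5 1.0
   vertex 1.4 0.5 2.3
   vertex 1.4 3.2 1.1
  endloop
 endfacet
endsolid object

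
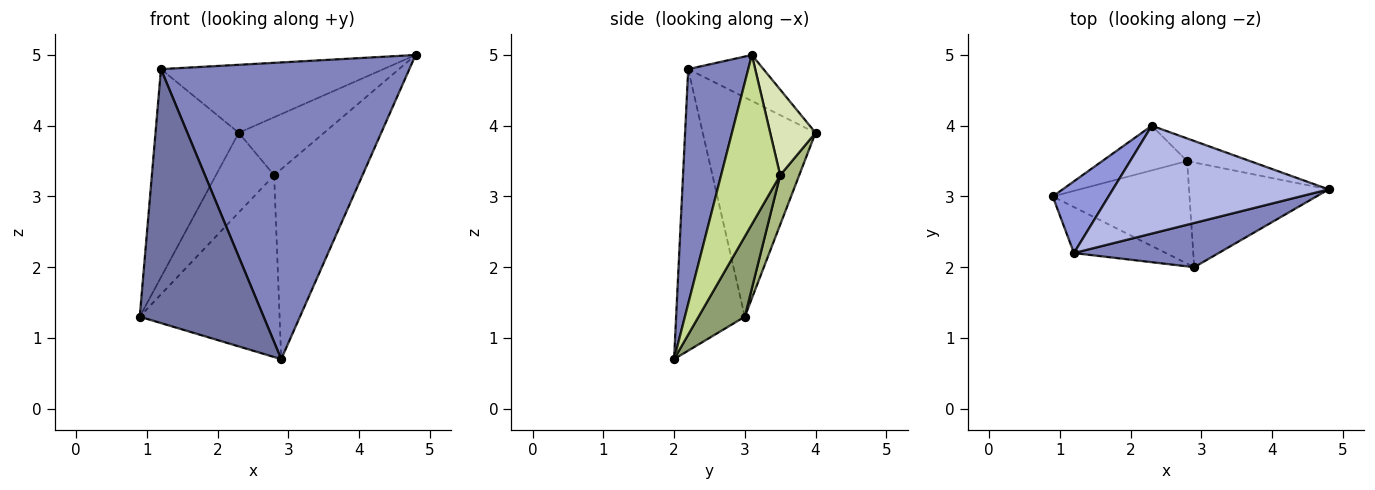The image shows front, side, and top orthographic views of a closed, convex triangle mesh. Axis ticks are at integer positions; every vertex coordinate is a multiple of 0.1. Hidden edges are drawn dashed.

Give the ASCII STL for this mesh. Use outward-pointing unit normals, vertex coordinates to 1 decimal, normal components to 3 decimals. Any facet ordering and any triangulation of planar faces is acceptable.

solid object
 facet normal -0.479 -0.864 -0.156
  outer loop
   vertex 1.2 2.2 4.8
   vertex 0.9 3.0 1.3
   vertex 2.9 2.0 0.7
  endloop
 endfacet
 facet normal 0.233 -0.962 0.143
  outer loop
   vertex 1.2 2.2 4.8
   vertex 2.9 2.0 0.7
   vertex 4.8 3.1 5.0
  endloop
 endfacet
 facet normal -0.788 0.582 0.201
  outer loop
   vertex 1.2 2.2 4.8
   vertex 2.3 4.0 3.9
   vertex 0.9 3.0 1.3
  endloop
 endfacet
 facet normal -0.177 0.525 0.833
  outer loop
   vertex 1.2 2.2 4.8
   vertex 4.8 3.1 5.0
   vertex 2.3 4.0 3.9
  endloop
 endfacet
 facet normal 0.277 0.837 -0.472
  outer loop
   vertex 2.8 3.5 3.3
   vertex 2.9 2.0 0.7
   vertex 0.9 3.0 1.3
  endloop
 endfacet
 facet normal 0.274 0.839 -0.470
  outer loop
   vertex 2.8 3.5 3.3
   vertex 0.9 3.0 1.3
   vertex 2.3 4.0 3.9
  endloop
 endfacet
 facet normal 0.505 0.756 -0.417
  outer loop
   vertex 2.8 3.5 3.3
   vertex 4.8 3.1 5.0
   vertex 2.9 2.0 0.7
  endloop
 endfacet
 facet normal 0.444 0.835 -0.326
  outer loop
   vertex 2.8 3.5 3.3
   vertex 2.3 4.0 3.9
   vertex 4.8 3.1 5.0
  endloop
 endfacet
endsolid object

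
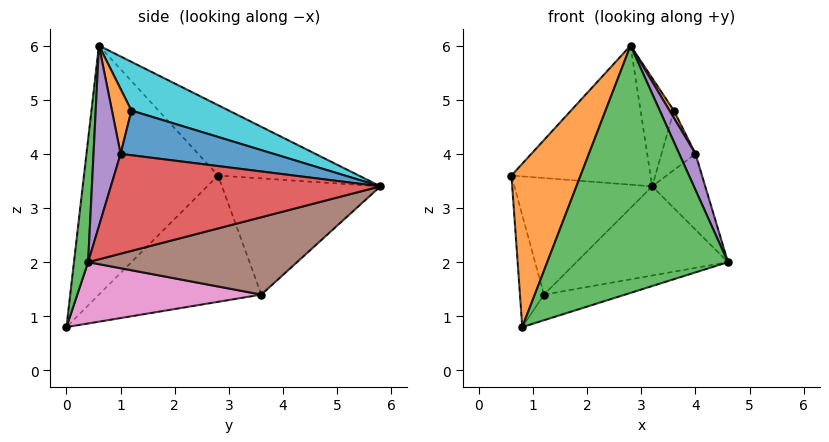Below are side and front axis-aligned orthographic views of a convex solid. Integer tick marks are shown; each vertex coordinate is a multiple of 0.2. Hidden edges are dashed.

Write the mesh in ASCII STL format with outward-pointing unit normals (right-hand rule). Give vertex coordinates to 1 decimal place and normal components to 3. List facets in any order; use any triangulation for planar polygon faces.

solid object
 facet normal -0.434 0.429 0.792
  outer loop
   vertex 2.8 0.6 6.0
   vertex 3.2 5.8 3.4
   vertex 0.6 2.8 3.6
  endloop
 endfacet
 facet normal -0.827 -0.426 0.367
  outer loop
   vertex 0.8 0.0 0.8
   vertex 2.8 0.6 6.0
   vertex 0.6 2.8 3.6
  endloop
 endfacet
 facet normal 0.078 -0.993 0.085
  outer loop
   vertex 0.8 0.0 0.8
   vertex 4.6 0.4 2.0
   vertex 2.8 0.6 6.0
  endloop
 endfacet
 facet normal 0.955 0.188 0.230
  outer loop
   vertex 4.0 1.0 4.0
   vertex 4.6 0.4 2.0
   vertex 3.2 5.8 3.4
  endloop
 endfacet
 facet normal 0.793 -0.476 0.381
  outer loop
   vertex 4.0 1.0 4.0
   vertex 2.8 0.6 6.0
   vertex 4.6 0.4 2.0
  endloop
 endfacet
 facet normal 0.458 0.333 -0.824
  outer loop
   vertex 1.2 3.6 1.4
   vertex 3.2 5.8 3.4
   vertex 4.6 0.4 2.0
  endloop
 endfacet
 facet normal 0.287 0.126 -0.950
  outer loop
   vertex 1.2 3.6 1.4
   vertex 4.6 0.4 2.0
   vertex 0.8 0.0 0.8
  endloop
 endfacet
 facet normal -0.754 0.656 0.033
  outer loop
   vertex 1.2 3.6 1.4
   vertex 0.6 2.8 3.6
   vertex 3.2 5.8 3.4
  endloop
 endfacet
 facet normal -0.967 0.143 -0.212
  outer loop
   vertex 1.2 3.6 1.4
   vertex 0.8 0.0 0.8
   vertex 0.6 2.8 3.6
  endloop
 endfacet
 facet normal 0.742 0.254 0.621
  outer loop
   vertex 3.6 1.2 4.8
   vertex 3.2 5.8 3.4
   vertex 2.8 0.6 6.0
  endloop
 endfacet
 facet normal 0.896 0.199 0.398
  outer loop
   vertex 3.6 1.2 4.8
   vertex 4.0 1.0 4.0
   vertex 3.2 5.8 3.4
  endloop
 endfacet
 facet normal 0.858 -0.191 0.477
  outer loop
   vertex 3.6 1.2 4.8
   vertex 2.8 0.6 6.0
   vertex 4.0 1.0 4.0
  endloop
 endfacet
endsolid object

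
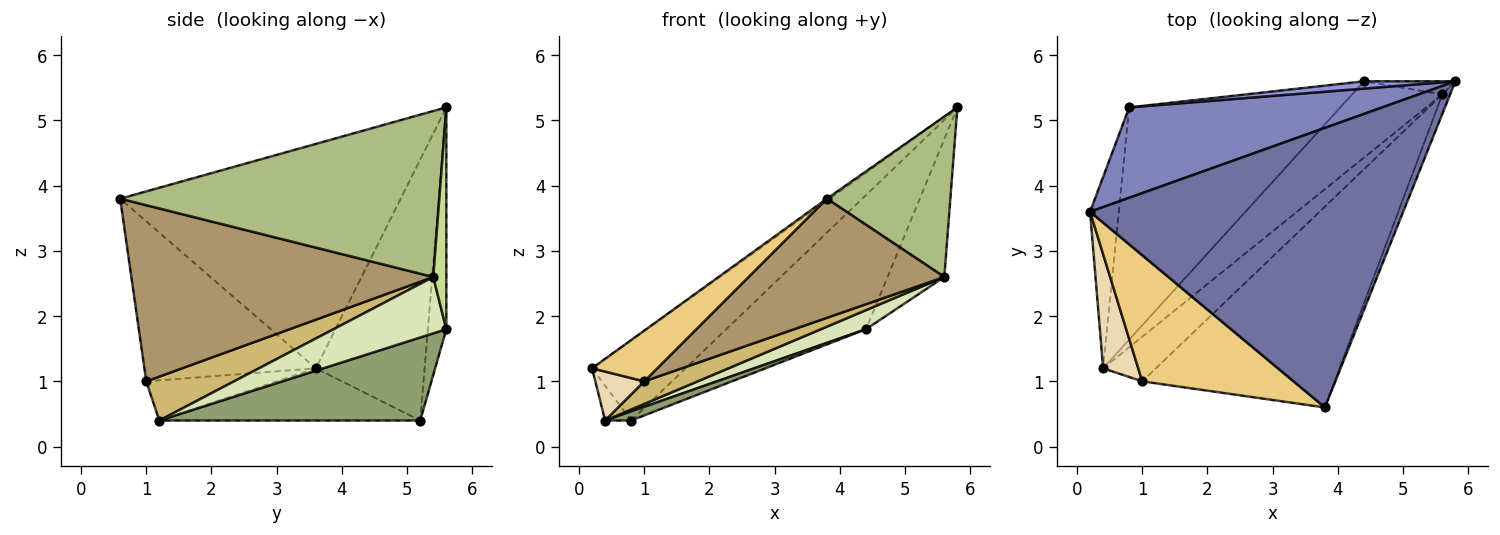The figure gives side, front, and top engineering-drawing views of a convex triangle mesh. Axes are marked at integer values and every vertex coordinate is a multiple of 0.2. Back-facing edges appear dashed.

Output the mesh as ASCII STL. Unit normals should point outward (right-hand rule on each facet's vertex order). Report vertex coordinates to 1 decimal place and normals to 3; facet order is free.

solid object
 facet normal -0.583 0.005 0.813
  outer loop
   vertex 3.8 0.6 3.8
   vertex 5.8 5.6 5.2
   vertex 0.2 3.6 1.2
  endloop
 endfacet
 facet normal -0.611 0.525 0.592
  outer loop
   vertex 0.8 5.2 0.4
   vertex 0.2 3.6 1.2
   vertex 5.8 5.6 5.2
  endloop
 endfacet
 facet normal -0.131 0.990 0.054
  outer loop
   vertex 0.8 5.2 0.4
   vertex 5.8 5.6 5.2
   vertex 4.4 5.6 1.8
  endloop
 endfacet
 facet normal -0.873 0.087 -0.480
  outer loop
   vertex 0.8 5.2 0.4
   vertex 0.4 1.2 0.4
   vertex 0.2 3.6 1.2
  endloop
 endfacet
 facet normal 0.366 -0.037 -0.930
  outer loop
   vertex 0.8 5.2 0.4
   vertex 4.4 5.6 1.8
   vertex 0.4 1.2 0.4
  endloop
 endfacet
 facet normal 0.932 -0.360 -0.044
  outer loop
   vertex 5.6 5.4 2.6
   vertex 5.8 5.6 5.2
   vertex 3.8 0.6 3.8
  endloop
 endfacet
 facet normal 0.223 0.970 -0.092
  outer loop
   vertex 5.6 5.4 2.6
   vertex 4.4 5.6 1.8
   vertex 5.8 5.6 5.2
  endloop
 endfacet
 facet normal 0.518 -0.207 -0.830
  outer loop
   vertex 5.6 5.4 2.6
   vertex 0.4 1.2 0.4
   vertex 4.4 5.6 1.8
  endloop
 endfacet
 facet normal 0.619 -0.401 -0.676
  outer loop
   vertex 1.0 1.0 1.0
   vertex 5.6 5.4 2.6
   vertex 3.8 0.6 3.8
  endloop
 endfacet
 facet normal 0.596 -0.362 -0.717
  outer loop
   vertex 1.0 1.0 1.0
   vertex 0.4 1.2 0.4
   vertex 5.6 5.4 2.6
  endloop
 endfacet
 facet normal -0.700 -0.266 0.662
  outer loop
   vertex 1.0 1.0 1.0
   vertex 3.8 0.6 3.8
   vertex 0.2 3.6 1.2
  endloop
 endfacet
 facet normal -0.724 -0.272 0.634
  outer loop
   vertex 1.0 1.0 1.0
   vertex 0.2 3.6 1.2
   vertex 0.4 1.2 0.4
  endloop
 endfacet
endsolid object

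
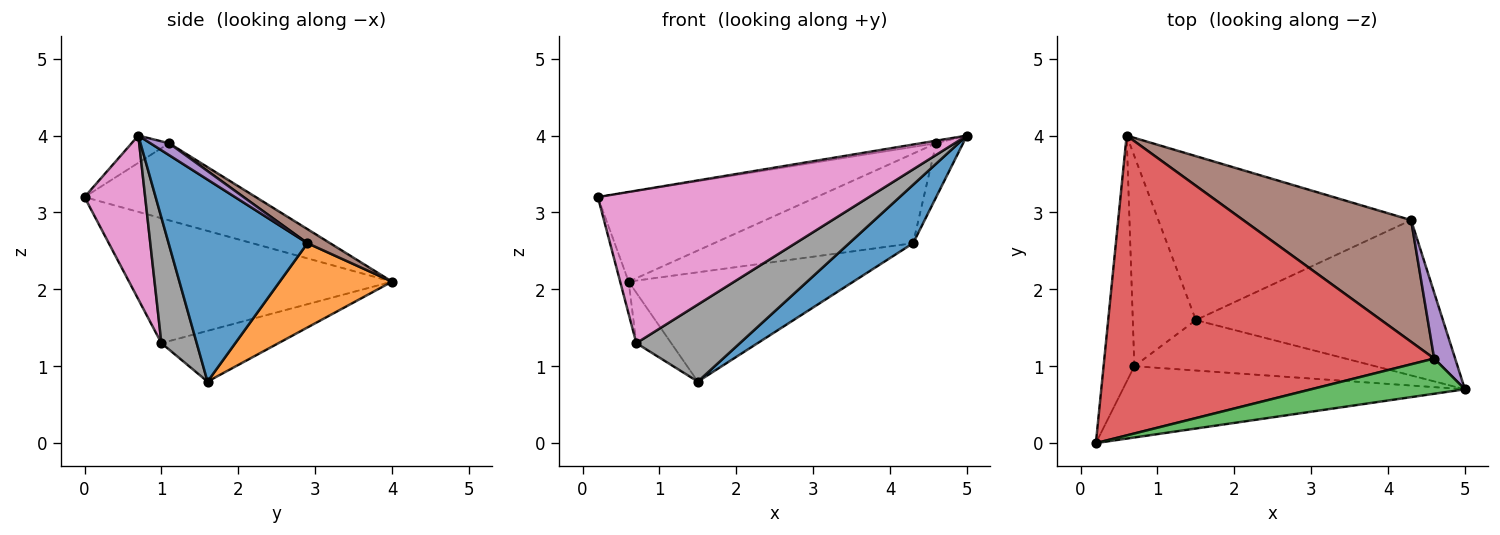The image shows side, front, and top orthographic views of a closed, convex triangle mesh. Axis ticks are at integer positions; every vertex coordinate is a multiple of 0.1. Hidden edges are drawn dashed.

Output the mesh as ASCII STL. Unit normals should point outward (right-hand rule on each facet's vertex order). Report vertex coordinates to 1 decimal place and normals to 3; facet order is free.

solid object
 facet normal 0.608 -0.280 -0.743
  outer loop
   vertex 4.3 2.9 2.6
   vertex 5.0 0.7 4.0
   vertex 1.5 1.6 0.8
  endloop
 endfacet
 facet normal 0.267 0.535 -0.802
  outer loop
   vertex 4.3 2.9 2.6
   vertex 1.5 1.6 0.8
   vertex 0.6 4.0 2.1
  endloop
 endfacet
 facet normal -0.174 0.071 0.982
  outer loop
   vertex 4.6 1.1 3.9
   vertex 0.2 0.0 3.2
   vertex 5.0 0.7 4.0
  endloop
 endfacet
 facet normal -0.219 0.279 0.935
  outer loop
   vertex 4.6 1.1 3.9
   vertex 0.6 4.0 2.1
   vertex 0.2 0.0 3.2
  endloop
 endfacet
 facet normal 0.402 0.579 0.709
  outer loop
   vertex 4.6 1.1 3.9
   vertex 5.0 0.7 4.0
   vertex 4.3 2.9 2.6
  endloop
 endfacet
 facet normal 0.067 0.592 0.803
  outer loop
   vertex 4.6 1.1 3.9
   vertex 4.3 2.9 2.6
   vertex 0.6 4.0 2.1
  endloop
 endfacet
 facet normal 0.199 -0.888 -0.415
  outer loop
   vertex 0.7 1.0 1.3
   vertex 5.0 0.7 4.0
   vertex 0.2 0.0 3.2
  endloop
 endfacet
 facet normal 0.274 -0.805 -0.526
  outer loop
   vertex 0.7 1.0 1.3
   vertex 1.5 1.6 0.8
   vertex 5.0 0.7 4.0
  endloop
 endfacet
 facet normal -0.971 0.031 -0.239
  outer loop
   vertex 0.7 1.0 1.3
   vertex 0.2 0.0 3.2
   vertex 0.6 4.0 2.1
  endloop
 endfacet
 facet normal -0.616 0.184 -0.766
  outer loop
   vertex 0.7 1.0 1.3
   vertex 0.6 4.0 2.1
   vertex 1.5 1.6 0.8
  endloop
 endfacet
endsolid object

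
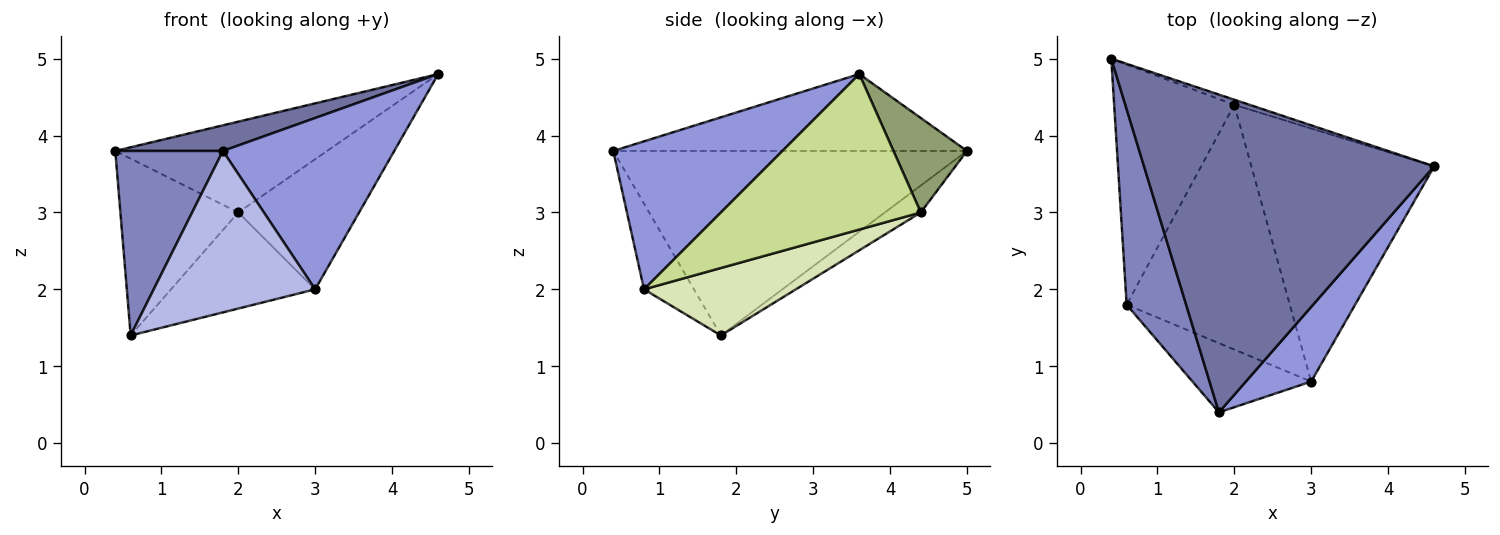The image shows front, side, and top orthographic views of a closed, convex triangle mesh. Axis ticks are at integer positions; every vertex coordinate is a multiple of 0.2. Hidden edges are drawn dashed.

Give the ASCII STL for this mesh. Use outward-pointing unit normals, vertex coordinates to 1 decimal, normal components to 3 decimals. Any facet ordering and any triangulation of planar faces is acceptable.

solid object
 facet normal -0.255 -0.078 0.964
  outer loop
   vertex 1.8 0.4 3.8
   vertex 4.6 3.6 4.8
   vertex 0.4 5.0 3.8
  endloop
 endfacet
 facet normal -0.914 -0.278 0.295
  outer loop
   vertex 0.6 1.8 1.4
   vertex 1.8 0.4 3.8
   vertex 0.4 5.0 3.8
  endloop
 endfacet
 facet normal 0.671 -0.680 0.296
  outer loop
   vertex 3.0 0.8 2.0
   vertex 4.6 3.6 4.8
   vertex 1.8 0.4 3.8
  endloop
 endfacet
 facet normal -0.274 -0.884 -0.379
  outer loop
   vertex 3.0 0.8 2.0
   vertex 1.8 0.4 3.8
   vertex 0.6 1.8 1.4
  endloop
 endfacet
 facet normal 0.327 0.943 -0.053
  outer loop
   vertex 2.0 4.4 3.0
   vertex 0.4 5.0 3.8
   vertex 4.6 3.6 4.8
  endloop
 endfacet
 facet normal -0.178 0.583 -0.793
  outer loop
   vertex 2.0 4.4 3.0
   vertex 0.6 1.8 1.4
   vertex 0.4 5.0 3.8
  endloop
 endfacet
 facet normal 0.603 0.365 -0.709
  outer loop
   vertex 2.0 4.4 3.0
   vertex 4.6 3.6 4.8
   vertex 3.0 0.8 2.0
  endloop
 endfacet
 facet normal 0.359 0.341 -0.869
  outer loop
   vertex 2.0 4.4 3.0
   vertex 3.0 0.8 2.0
   vertex 0.6 1.8 1.4
  endloop
 endfacet
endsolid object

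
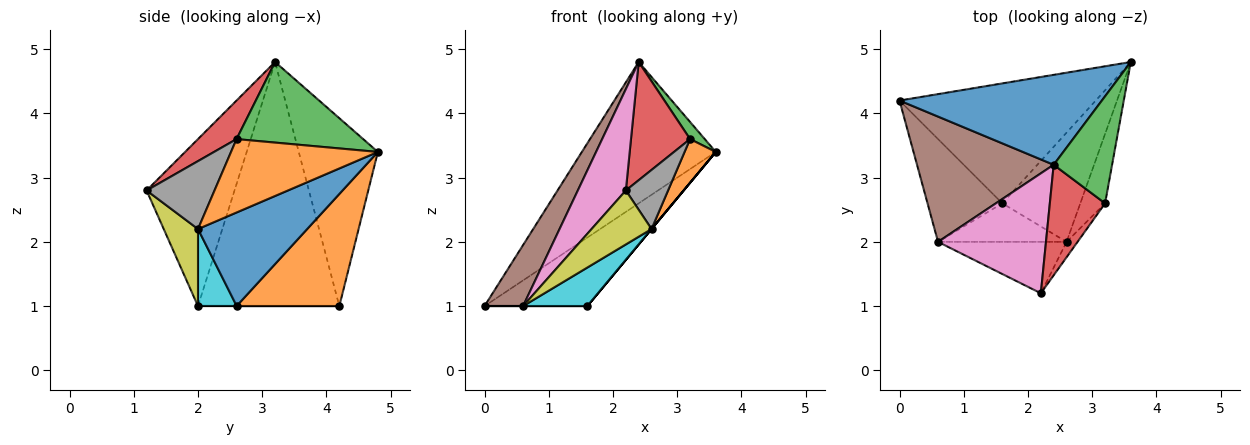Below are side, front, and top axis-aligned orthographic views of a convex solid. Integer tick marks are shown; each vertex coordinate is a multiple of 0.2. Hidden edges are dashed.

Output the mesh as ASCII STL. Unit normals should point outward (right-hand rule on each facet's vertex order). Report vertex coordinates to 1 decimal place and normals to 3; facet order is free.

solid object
 facet normal -0.446 0.755 0.480
  outer loop
   vertex 2.4 3.2 4.8
   vertex 3.6 4.8 3.4
   vertex 0.0 4.2 1.0
  endloop
 endfacet
 facet normal 0.444 0.444 -0.778
  outer loop
   vertex 1.6 2.6 1.0
   vertex 0.0 4.2 1.0
   vertex 3.6 4.8 3.4
  endloop
 endfacet
 facet normal 0.806 -0.093 0.584
  outer loop
   vertex 3.2 2.6 3.6
   vertex 3.6 4.8 3.4
   vertex 2.4 3.2 4.8
  endloop
 endfacet
 facet normal 0.430 -0.660 0.616
  outer loop
   vertex 3.2 2.6 3.6
   vertex 2.4 3.2 4.8
   vertex 2.2 1.2 2.8
  endloop
 endfacet
 facet normal 0.000 0.000 -1.000
  outer loop
   vertex 0.6 2.0 1.0
   vertex 0.0 4.2 1.0
   vertex 1.6 2.6 1.0
  endloop
 endfacet
 facet normal -0.849 -0.232 0.475
  outer loop
   vertex 0.6 2.0 1.0
   vertex 2.4 3.2 4.8
   vertex 0.0 4.2 1.0
  endloop
 endfacet
 facet normal -0.763 -0.417 0.493
  outer loop
   vertex 0.6 2.0 1.0
   vertex 2.2 1.2 2.8
   vertex 2.4 3.2 4.8
  endloop
 endfacet
 facet normal 0.841 -0.523 -0.136
  outer loop
   vertex 2.6 2.0 2.2
   vertex 3.2 2.6 3.6
   vertex 2.2 1.2 2.8
  endloop
 endfacet
 facet normal 0.382 -0.669 -0.637
  outer loop
   vertex 2.6 2.0 2.2
   vertex 2.2 1.2 2.8
   vertex 0.6 2.0 1.0
  endloop
 endfacet
 facet normal 0.391 -0.651 -0.651
  outer loop
   vertex 2.6 2.0 2.2
   vertex 0.6 2.0 1.0
   vertex 1.6 2.6 1.0
  endloop
 endfacet
 facet normal 0.768 0.000 -0.640
  outer loop
   vertex 2.6 2.0 2.2
   vertex 1.6 2.6 1.0
   vertex 3.6 4.8 3.4
  endloop
 endfacet
 facet normal 0.929 -0.197 -0.313
  outer loop
   vertex 2.6 2.0 2.2
   vertex 3.6 4.8 3.4
   vertex 3.2 2.6 3.6
  endloop
 endfacet
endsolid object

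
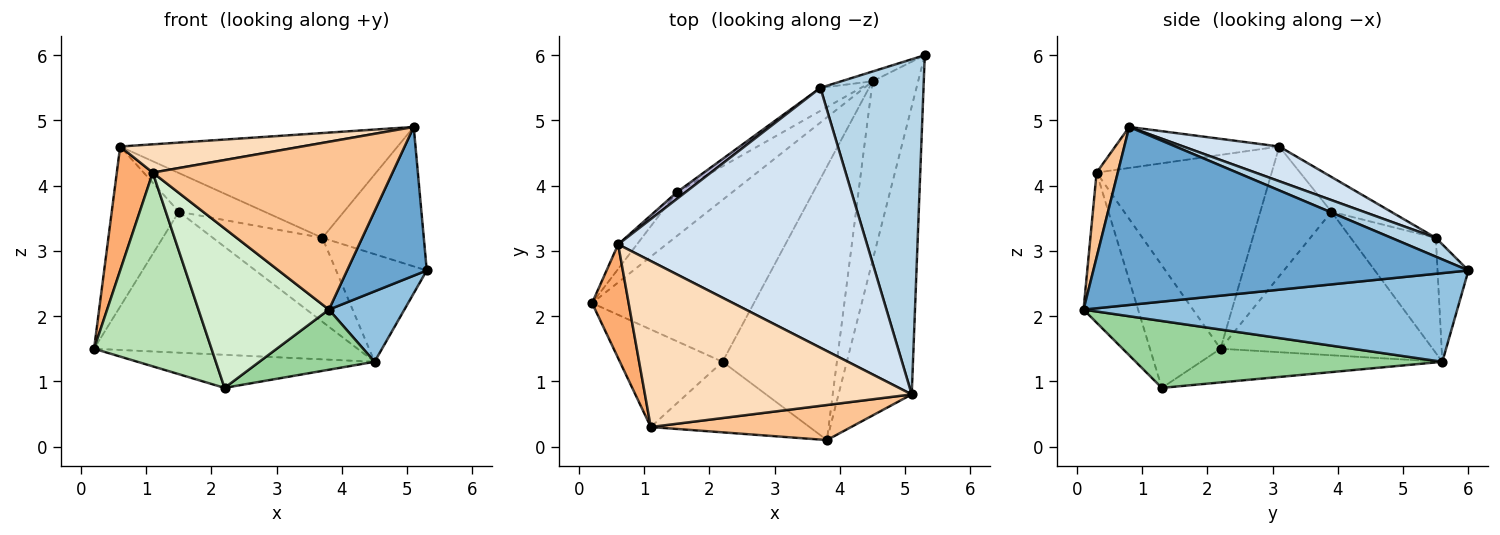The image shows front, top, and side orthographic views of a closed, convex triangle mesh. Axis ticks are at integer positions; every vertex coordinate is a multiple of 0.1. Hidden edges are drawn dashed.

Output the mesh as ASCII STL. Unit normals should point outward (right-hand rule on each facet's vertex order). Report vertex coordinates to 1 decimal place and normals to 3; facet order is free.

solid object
 facet normal 0.908 -0.193 -0.373
  outer loop
   vertex 3.8 0.1 2.1
   vertex 5.3 6.0 2.7
   vertex 5.1 0.8 4.9
  endloop
 endfacet
 facet normal 0.875 -0.177 -0.450
  outer loop
   vertex 4.5 5.6 1.3
   vertex 5.3 6.0 2.7
   vertex 3.8 0.1 2.1
  endloop
 endfacet
 facet normal 0.166 0.379 0.910
  outer loop
   vertex 3.7 5.5 3.2
   vertex 5.1 0.8 4.9
   vertex 5.3 6.0 2.7
  endloop
 endfacet
 facet normal 0.128 0.371 0.920
  outer loop
   vertex 3.7 5.5 3.2
   vertex 0.6 3.1 4.6
   vertex 5.1 0.8 4.9
  endloop
 endfacet
 facet normal -0.321 0.943 -0.086
  outer loop
   vertex 3.7 5.5 3.2
   vertex 5.3 6.0 2.7
   vertex 4.5 5.6 1.3
  endloop
 endfacet
 facet normal -0.963 -0.198 0.182
  outer loop
   vertex 1.1 0.3 4.2
   vertex 0.6 3.1 4.6
   vertex 0.2 2.2 1.5
  endloop
 endfacet
 facet normal 0.086 -0.975 0.204
  outer loop
   vertex 1.1 0.3 4.2
   vertex 3.8 0.1 2.1
   vertex 5.1 0.8 4.9
  endloop
 endfacet
 facet normal -0.150 -0.166 0.975
  outer loop
   vertex 1.1 0.3 4.2
   vertex 5.1 0.8 4.9
   vertex 0.6 3.1 4.6
  endloop
 endfacet
 facet normal -0.200 0.196 -0.960
  outer loop
   vertex 2.2 1.3 0.9
   vertex 0.2 2.2 1.5
   vertex 4.5 5.6 1.3
  endloop
 endfacet
 facet normal 0.496 -0.186 -0.848
  outer loop
   vertex 2.2 1.3 0.9
   vertex 4.5 5.6 1.3
   vertex 3.8 0.1 2.1
  endloop
 endfacet
 facet normal -0.473 -0.787 -0.396
  outer loop
   vertex 2.2 1.3 0.9
   vertex 1.1 0.3 4.2
   vertex 0.2 2.2 1.5
  endloop
 endfacet
 facet normal -0.357 -0.854 -0.378
  outer loop
   vertex 2.2 1.3 0.9
   vertex 3.8 0.1 2.1
   vertex 1.1 0.3 4.2
  endloop
 endfacet
 facet normal -0.723 0.683 -0.105
  outer loop
   vertex 1.5 3.9 3.6
   vertex 0.2 2.2 1.5
   vertex 0.6 3.1 4.6
  endloop
 endfacet
 facet normal -0.565 0.813 0.141
  outer loop
   vertex 1.5 3.9 3.6
   vertex 0.6 3.1 4.6
   vertex 3.7 5.5 3.2
  endloop
 endfacet
 facet normal -0.610 0.757 -0.235
  outer loop
   vertex 1.5 3.9 3.6
   vertex 4.5 5.6 1.3
   vertex 0.2 2.2 1.5
  endloop
 endfacet
 facet normal -0.600 0.772 -0.212
  outer loop
   vertex 1.5 3.9 3.6
   vertex 3.7 5.5 3.2
   vertex 4.5 5.6 1.3
  endloop
 endfacet
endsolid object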